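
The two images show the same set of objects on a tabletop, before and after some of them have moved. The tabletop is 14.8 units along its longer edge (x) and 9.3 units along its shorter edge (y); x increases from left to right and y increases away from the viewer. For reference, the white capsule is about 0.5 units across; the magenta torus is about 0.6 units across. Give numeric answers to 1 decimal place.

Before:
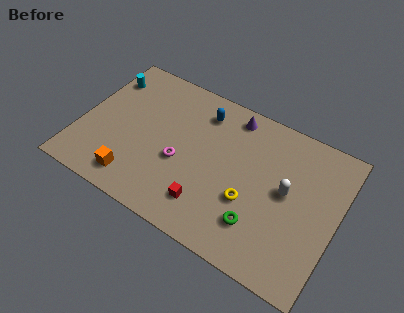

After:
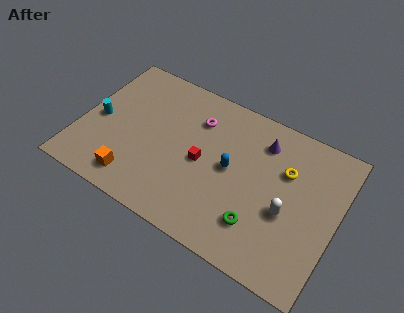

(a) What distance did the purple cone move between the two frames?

2.1

The purple cone was near (8.3, 8.1) before and (10.2, 7.3) after, so it travelled √(1.9² + 0.8²) ≈ 2.1 units.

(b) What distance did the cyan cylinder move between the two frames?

2.9

The cyan cylinder moved from about (0.9, 7.2) to (1.0, 4.3), a distance of √(0.1² + 2.9²) ≈ 2.9.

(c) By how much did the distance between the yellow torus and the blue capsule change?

-2.0

Before: roughly 5.3 units apart; after: 3.3. That's 2.0 units closer together.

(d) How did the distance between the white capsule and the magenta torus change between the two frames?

+0.4

Before: roughly 6.1 units apart; after: 6.5. That's 0.4 units further apart.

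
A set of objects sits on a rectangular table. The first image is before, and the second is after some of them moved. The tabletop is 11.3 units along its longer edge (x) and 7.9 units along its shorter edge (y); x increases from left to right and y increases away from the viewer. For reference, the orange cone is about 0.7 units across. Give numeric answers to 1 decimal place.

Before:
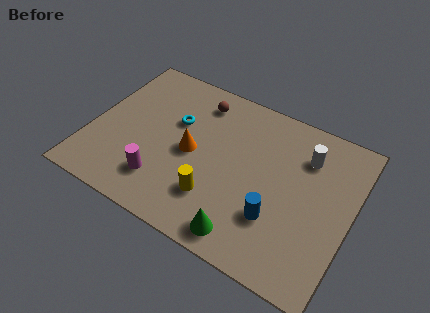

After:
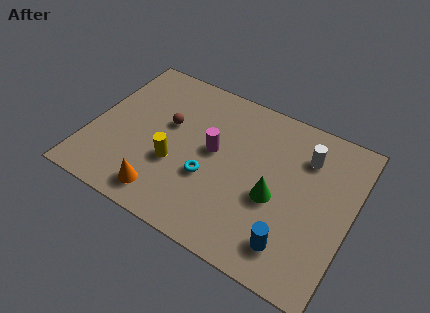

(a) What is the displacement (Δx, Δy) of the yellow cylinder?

(-1.9, 0.8)

The yellow cylinder started near (5.7, 2.1) and ended near (3.8, 2.9).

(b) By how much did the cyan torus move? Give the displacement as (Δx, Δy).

(1.8, -2.1)

The cyan torus started near (3.5, 5.0) and ended near (5.3, 2.9).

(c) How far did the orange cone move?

2.7

From (4.4, 3.8) to (3.6, 1.2), the orange cone covered √(0.8² + 2.6²) ≈ 2.7 units.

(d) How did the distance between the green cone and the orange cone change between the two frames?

+1.0

Before: roughly 4.0 units apart; after: 5.0. That's 1.0 units further apart.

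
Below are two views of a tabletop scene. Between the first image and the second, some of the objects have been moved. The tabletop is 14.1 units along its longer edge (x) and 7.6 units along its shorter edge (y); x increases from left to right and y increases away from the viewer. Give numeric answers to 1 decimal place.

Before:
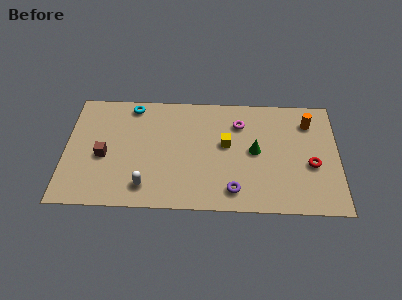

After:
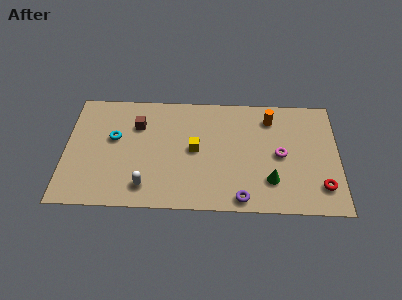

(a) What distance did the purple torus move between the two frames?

0.6

The purple torus was near (8.7, 1.3) before and (9.1, 0.8) after, so it travelled √(0.4² + 0.5²) ≈ 0.6 units.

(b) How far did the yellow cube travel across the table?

1.6

From (8.3, 4.3) to (6.7, 3.9), the yellow cube covered √(1.6² + 0.4²) ≈ 1.6 units.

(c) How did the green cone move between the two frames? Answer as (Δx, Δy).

(0.8, -1.9)

The green cone started near (9.8, 3.9) and ended near (10.6, 2.0).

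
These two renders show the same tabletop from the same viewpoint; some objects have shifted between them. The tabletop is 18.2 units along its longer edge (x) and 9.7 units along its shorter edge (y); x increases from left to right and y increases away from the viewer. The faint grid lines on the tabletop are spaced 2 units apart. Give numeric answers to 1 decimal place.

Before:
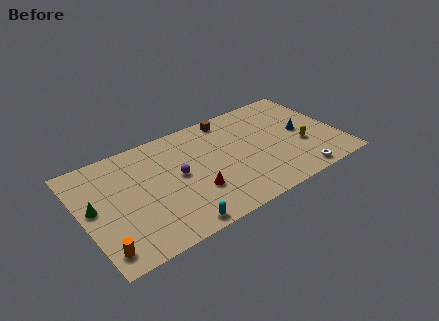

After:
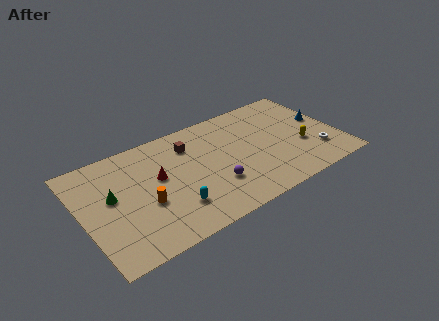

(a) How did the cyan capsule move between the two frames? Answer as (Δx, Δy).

(0.1, 1.6)

From the two frames, the cyan capsule sits at roughly (5.9, 0.9) before and (6.0, 2.5) after.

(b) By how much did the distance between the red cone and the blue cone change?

+3.6

The distance was about 8.3 in the first image and 11.9 in the second, so they moved 3.6 units further apart.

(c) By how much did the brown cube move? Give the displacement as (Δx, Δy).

(-3.1, -1.2)

From the two frames, the brown cube sits at roughly (11.0, 8.6) before and (7.9, 7.4) after.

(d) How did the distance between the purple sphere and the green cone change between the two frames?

+1.4

The distance was about 5.9 in the first image and 7.3 in the second, so they moved 1.4 units further apart.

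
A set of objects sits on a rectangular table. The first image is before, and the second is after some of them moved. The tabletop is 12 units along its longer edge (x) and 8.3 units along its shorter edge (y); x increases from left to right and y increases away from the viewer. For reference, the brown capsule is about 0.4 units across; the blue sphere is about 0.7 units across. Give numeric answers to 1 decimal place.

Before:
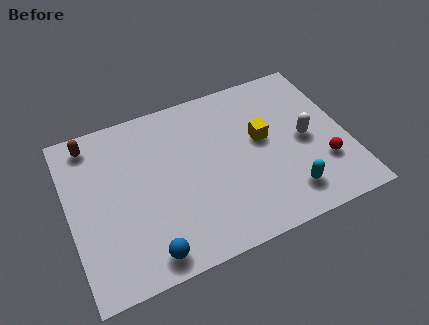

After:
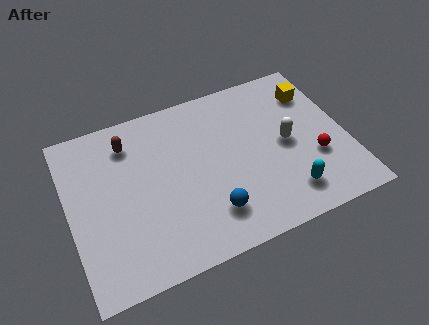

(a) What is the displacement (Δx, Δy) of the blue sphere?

(2.8, 0.9)

The blue sphere was at about (3.0, 1.0) and moved to about (5.8, 1.9).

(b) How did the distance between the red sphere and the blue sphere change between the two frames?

-3.1

The distance was about 7.9 in the first image and 4.8 in the second, so they moved 3.1 units closer together.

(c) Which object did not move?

the cyan capsule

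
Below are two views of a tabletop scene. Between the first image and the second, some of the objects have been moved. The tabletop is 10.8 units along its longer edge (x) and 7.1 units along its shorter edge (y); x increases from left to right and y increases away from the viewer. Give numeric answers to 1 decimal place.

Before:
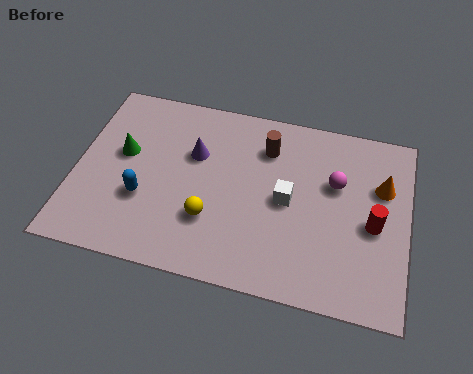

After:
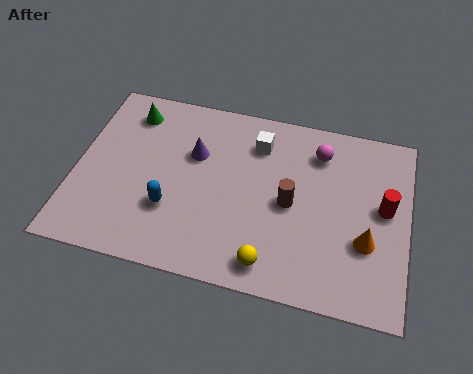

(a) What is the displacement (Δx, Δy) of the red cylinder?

(0.3, 0.7)

The red cylinder was at about (9.7, 3.2) and moved to about (10.0, 3.9).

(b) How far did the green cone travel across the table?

1.7

The green cone moved from about (1.5, 4.1) to (1.6, 5.8), a distance of √(0.1² + 1.7²) ≈ 1.7.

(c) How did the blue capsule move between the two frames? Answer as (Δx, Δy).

(0.9, -0.2)

The blue capsule was at about (2.3, 2.5) and moved to about (3.2, 2.3).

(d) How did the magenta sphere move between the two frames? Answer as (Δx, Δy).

(-0.6, 1.1)

The magenta sphere was at about (8.4, 4.5) and moved to about (7.8, 5.6).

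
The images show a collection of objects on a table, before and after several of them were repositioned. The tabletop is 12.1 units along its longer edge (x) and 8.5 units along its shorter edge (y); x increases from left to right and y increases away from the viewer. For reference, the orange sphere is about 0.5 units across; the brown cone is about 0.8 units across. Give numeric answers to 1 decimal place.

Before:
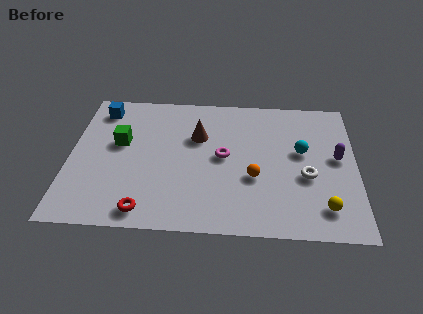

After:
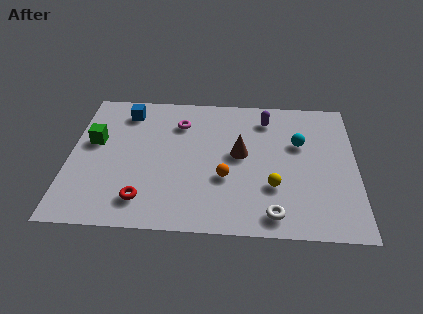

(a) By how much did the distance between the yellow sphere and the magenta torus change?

+0.4

Before: roughly 5.0 units apart; after: 5.4. That's 0.4 units further apart.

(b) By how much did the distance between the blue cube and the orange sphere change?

-1.9

The distance was about 7.7 in the first image and 5.8 in the second, so they moved 1.9 units closer together.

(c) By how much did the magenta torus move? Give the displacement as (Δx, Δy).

(-1.9, 2.0)

The magenta torus was at about (6.5, 4.4) and moved to about (4.6, 6.4).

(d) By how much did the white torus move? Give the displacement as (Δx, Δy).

(-1.4, -2.3)

The white torus started near (10.0, 3.4) and ended near (8.6, 1.1).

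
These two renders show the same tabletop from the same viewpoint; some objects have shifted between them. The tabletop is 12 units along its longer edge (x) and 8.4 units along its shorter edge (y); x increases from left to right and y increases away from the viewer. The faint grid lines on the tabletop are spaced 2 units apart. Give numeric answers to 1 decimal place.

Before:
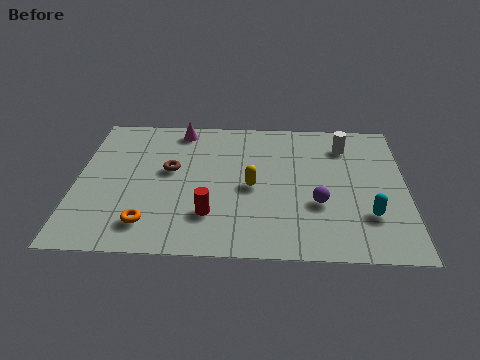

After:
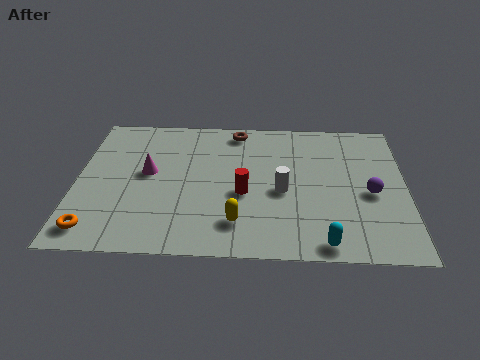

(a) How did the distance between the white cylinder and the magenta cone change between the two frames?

-1.2

Before: roughly 6.2 units apart; after: 5.0. That's 1.2 units closer together.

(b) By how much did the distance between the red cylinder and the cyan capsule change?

-1.7

They were about 5.7 units apart before and 4.0 after — 1.7 units closer together.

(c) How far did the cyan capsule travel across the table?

2.3

From (10.6, 2.4) to (9.0, 0.8), the cyan capsule covered √(1.6² + 1.6²) ≈ 2.3 units.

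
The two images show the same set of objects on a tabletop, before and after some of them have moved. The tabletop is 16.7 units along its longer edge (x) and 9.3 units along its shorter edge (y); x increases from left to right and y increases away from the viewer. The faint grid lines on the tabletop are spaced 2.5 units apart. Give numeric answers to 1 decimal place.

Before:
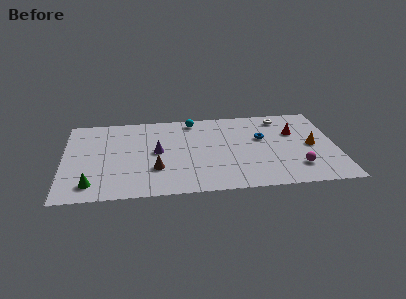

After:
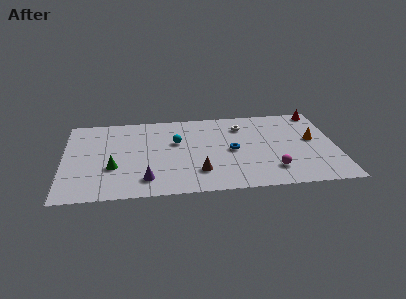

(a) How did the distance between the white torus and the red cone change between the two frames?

+3.0

They were about 1.9 units apart before and 4.9 after — 3.0 units further apart.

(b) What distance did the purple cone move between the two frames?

3.1

The purple cone was near (5.7, 4.8) before and (5.0, 1.8) after, so it travelled √(0.7² + 3.0²) ≈ 3.1 units.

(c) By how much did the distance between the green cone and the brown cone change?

+1.2

The distance was about 4.1 in the first image and 5.3 in the second, so they moved 1.2 units further apart.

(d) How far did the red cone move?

2.8

The red cone moved from about (14.2, 6.1) to (15.8, 8.4), a distance of √(1.6² + 2.3²) ≈ 2.8.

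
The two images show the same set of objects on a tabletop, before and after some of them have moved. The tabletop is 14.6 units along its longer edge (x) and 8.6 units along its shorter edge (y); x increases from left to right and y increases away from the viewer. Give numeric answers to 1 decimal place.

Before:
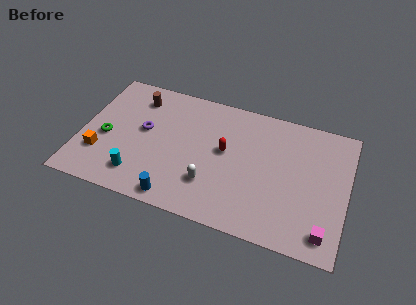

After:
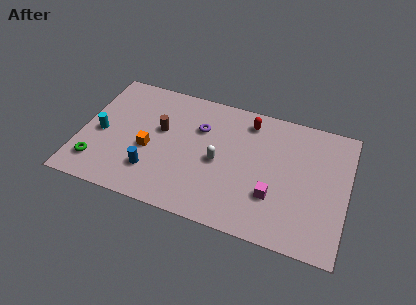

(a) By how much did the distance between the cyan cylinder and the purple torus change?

+2.6

Before: roughly 3.1 units apart; after: 5.7. That's 2.6 units further apart.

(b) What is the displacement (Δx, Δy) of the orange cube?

(2.6, 1.1)

The orange cube started near (1.2, 2.5) and ended near (3.8, 3.6).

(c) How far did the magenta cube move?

3.2

The magenta cube was near (13.6, 1.3) before and (10.7, 2.7) after, so it travelled √(2.9² + 1.4²) ≈ 3.2 units.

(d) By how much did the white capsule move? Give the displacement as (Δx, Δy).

(0.3, 1.6)

From the two frames, the white capsule sits at roughly (7.3, 2.4) before and (7.6, 4.0) after.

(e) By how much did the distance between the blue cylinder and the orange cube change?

-3.3

The distance was about 4.7 in the first image and 1.4 in the second, so they moved 3.3 units closer together.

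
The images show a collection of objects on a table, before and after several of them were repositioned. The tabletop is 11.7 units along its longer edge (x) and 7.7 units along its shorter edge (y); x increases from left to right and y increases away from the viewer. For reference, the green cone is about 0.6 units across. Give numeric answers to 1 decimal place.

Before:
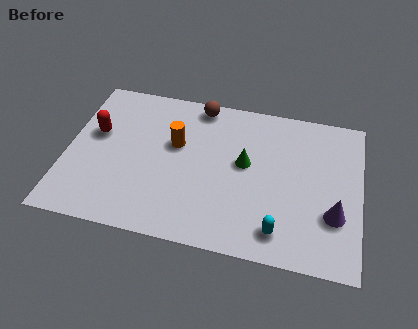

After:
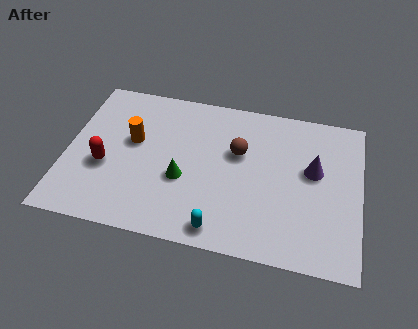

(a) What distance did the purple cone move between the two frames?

2.2

The purple cone moved from about (10.7, 2.5) to (9.8, 4.5), a distance of √(0.9² + 2.0²) ≈ 2.2.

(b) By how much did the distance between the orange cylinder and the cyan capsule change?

-0.3

Before: roughly 5.5 units apart; after: 5.2. That's 0.3 units closer together.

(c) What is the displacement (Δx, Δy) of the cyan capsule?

(-2.3, -0.4)

From the two frames, the cyan capsule sits at roughly (8.6, 1.3) before and (6.3, 0.9) after.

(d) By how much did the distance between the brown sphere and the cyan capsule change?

-2.7

They were about 6.6 units apart before and 3.9 after — 2.7 units closer together.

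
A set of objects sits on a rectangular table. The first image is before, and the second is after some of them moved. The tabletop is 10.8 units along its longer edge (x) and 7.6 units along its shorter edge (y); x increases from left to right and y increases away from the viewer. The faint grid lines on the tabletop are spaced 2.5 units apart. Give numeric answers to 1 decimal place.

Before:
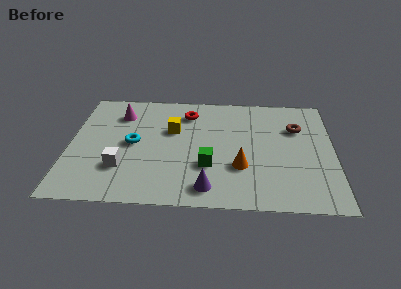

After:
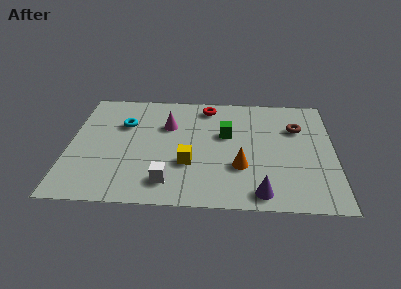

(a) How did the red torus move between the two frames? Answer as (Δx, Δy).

(0.8, 0.5)

The red torus was at about (4.8, 6.0) and moved to about (5.6, 6.5).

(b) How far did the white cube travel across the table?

2.1

The white cube was near (2.2, 2.2) before and (4.1, 1.4) after, so it travelled √(1.9² + 0.8²) ≈ 2.1 units.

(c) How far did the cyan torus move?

1.4

The cyan torus moved from about (2.6, 3.8) to (2.2, 5.1), a distance of √(0.4² + 1.3²) ≈ 1.4.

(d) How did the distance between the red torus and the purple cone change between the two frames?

+1.0

They were about 5.0 units apart before and 6.0 after — 1.0 units further apart.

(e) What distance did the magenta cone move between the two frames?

2.1

From (2.0, 5.8) to (4.0, 5.1), the magenta cone covered √(2.0² + 0.7²) ≈ 2.1 units.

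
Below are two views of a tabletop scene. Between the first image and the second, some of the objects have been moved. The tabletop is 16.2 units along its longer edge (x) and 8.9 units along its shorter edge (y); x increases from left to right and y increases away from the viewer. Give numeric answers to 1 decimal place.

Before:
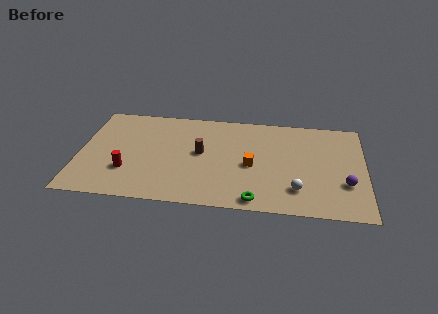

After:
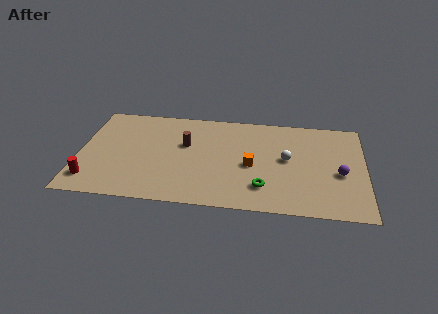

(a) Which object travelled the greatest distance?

the white sphere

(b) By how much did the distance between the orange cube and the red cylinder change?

+2.2

The distance was about 7.1 in the first image and 9.3 in the second, so they moved 2.2 units further apart.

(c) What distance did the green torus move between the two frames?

1.3

From (10.1, 0.9) to (10.5, 2.1), the green torus covered √(0.4² + 1.2²) ≈ 1.3 units.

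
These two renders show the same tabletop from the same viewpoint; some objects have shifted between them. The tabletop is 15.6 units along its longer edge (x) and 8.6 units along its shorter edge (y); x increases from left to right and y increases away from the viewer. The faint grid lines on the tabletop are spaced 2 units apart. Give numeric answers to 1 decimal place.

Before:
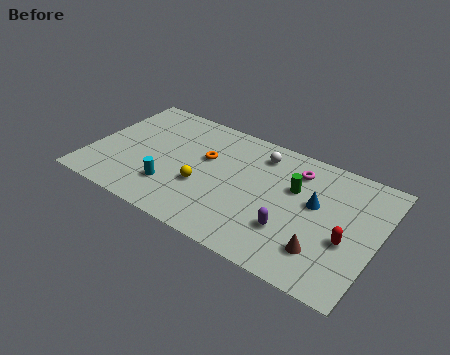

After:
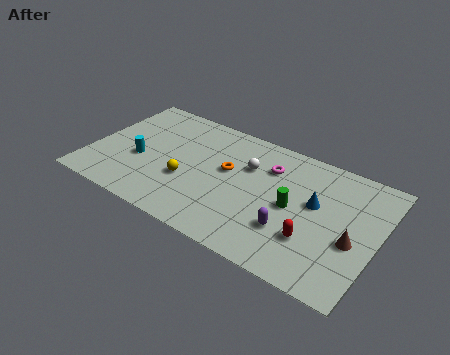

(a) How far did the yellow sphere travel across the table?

0.9

The yellow sphere moved from about (6.3, 3.2) to (5.4, 3.2), a distance of √(0.9² + 0.0²) ≈ 0.9.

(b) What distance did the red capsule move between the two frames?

1.9

The red capsule moved from about (14.1, 3.4) to (12.4, 2.6), a distance of √(1.7² + 0.8²) ≈ 1.9.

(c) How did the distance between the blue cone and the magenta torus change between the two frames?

+0.8

Before: roughly 2.2 units apart; after: 3.0. That's 0.8 units further apart.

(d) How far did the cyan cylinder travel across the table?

2.3

From (4.7, 2.3) to (2.7, 3.5), the cyan cylinder covered √(2.0² + 1.2²) ≈ 2.3 units.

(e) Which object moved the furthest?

the cyan cylinder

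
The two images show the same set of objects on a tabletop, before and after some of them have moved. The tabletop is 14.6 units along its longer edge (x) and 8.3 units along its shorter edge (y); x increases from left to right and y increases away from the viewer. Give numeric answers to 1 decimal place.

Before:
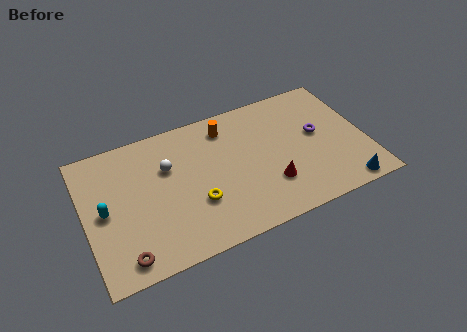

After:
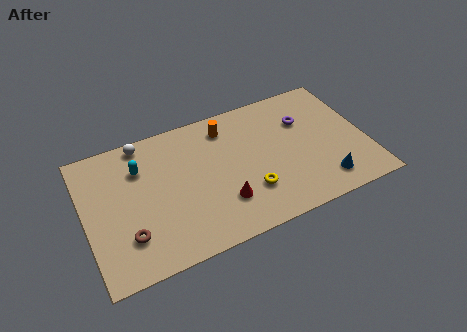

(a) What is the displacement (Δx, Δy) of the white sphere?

(-1.1, 2.0)

The white sphere started near (4.4, 5.5) and ended near (3.3, 7.5).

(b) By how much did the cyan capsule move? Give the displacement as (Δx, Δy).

(2.0, 1.9)

From the two frames, the cyan capsule sits at roughly (1.0, 4.1) before and (3.0, 6.0) after.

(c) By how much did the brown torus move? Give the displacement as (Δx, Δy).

(0.3, 1.1)

The brown torus started near (1.7, 1.1) and ended near (2.0, 2.2).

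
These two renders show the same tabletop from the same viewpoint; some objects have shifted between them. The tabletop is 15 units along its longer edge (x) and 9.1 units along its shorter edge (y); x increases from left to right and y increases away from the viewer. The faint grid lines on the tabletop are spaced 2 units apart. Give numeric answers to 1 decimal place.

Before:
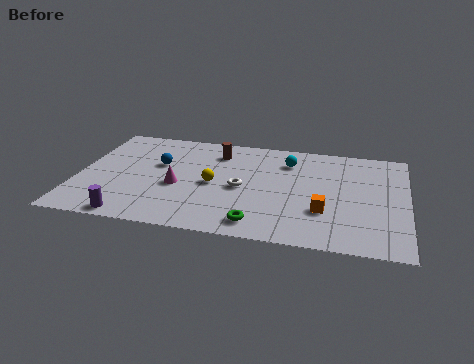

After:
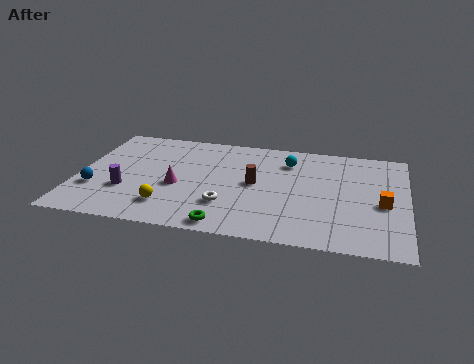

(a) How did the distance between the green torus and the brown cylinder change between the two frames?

-2.3

Before: roughly 6.3 units apart; after: 4.0. That's 2.3 units closer together.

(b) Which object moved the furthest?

the blue sphere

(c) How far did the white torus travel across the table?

1.7

From (7.5, 4.2) to (6.9, 2.6), the white torus covered √(0.6² + 1.6²) ≈ 1.7 units.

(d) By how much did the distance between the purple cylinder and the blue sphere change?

-3.5

Before: roughly 4.9 units apart; after: 1.4. That's 3.5 units closer together.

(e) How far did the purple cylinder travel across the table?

2.2

The purple cylinder moved from about (2.7, 0.8) to (2.3, 3.0), a distance of √(0.4² + 2.2²) ≈ 2.2.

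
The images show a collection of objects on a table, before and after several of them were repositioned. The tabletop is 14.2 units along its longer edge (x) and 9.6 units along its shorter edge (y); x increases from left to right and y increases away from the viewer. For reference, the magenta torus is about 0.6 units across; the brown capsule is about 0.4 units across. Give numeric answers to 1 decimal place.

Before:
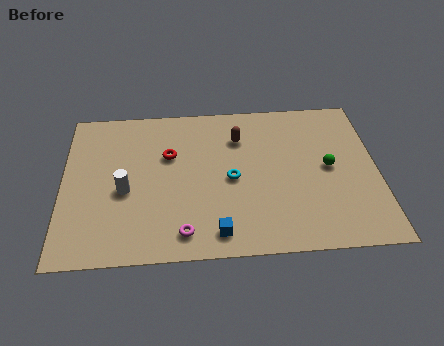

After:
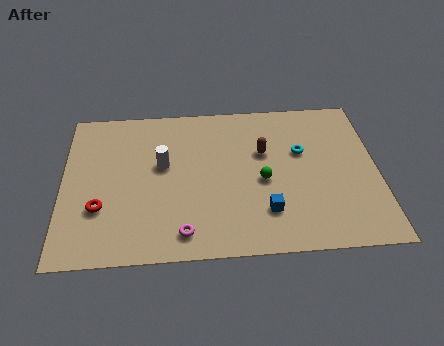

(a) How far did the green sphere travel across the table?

3.1

From (12.0, 4.9) to (9.0, 4.3), the green sphere covered √(3.0² + 0.6²) ≈ 3.1 units.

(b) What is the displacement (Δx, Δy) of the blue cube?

(2.2, 1.1)

The blue cube started near (6.9, 1.3) and ended near (9.1, 2.4).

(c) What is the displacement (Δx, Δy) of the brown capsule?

(1.1, -1.0)

The brown capsule was at about (8.0, 7.1) and moved to about (9.1, 6.1).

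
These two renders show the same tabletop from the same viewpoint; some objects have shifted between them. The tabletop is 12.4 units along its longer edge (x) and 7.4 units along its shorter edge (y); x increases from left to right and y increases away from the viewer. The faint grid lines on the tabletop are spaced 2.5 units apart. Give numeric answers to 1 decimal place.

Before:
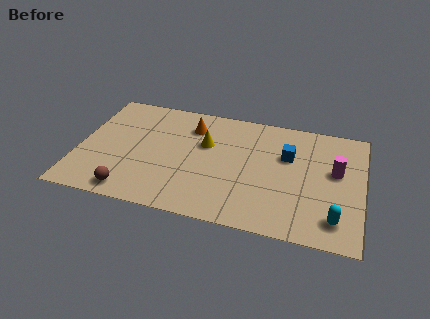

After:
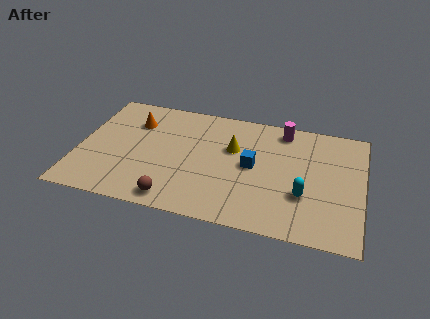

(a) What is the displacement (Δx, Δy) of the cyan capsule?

(-1.4, 1.1)

The cyan capsule was at about (11.3, 1.4) and moved to about (9.9, 2.5).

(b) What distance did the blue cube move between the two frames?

1.8

From (9.1, 4.8) to (7.6, 3.8), the blue cube covered √(1.5² + 1.0²) ≈ 1.8 units.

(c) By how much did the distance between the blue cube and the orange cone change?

+1.1

They were about 4.4 units apart before and 5.5 after — 1.1 units further apart.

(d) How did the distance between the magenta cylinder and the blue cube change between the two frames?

+0.7

They were about 2.2 units apart before and 2.9 after — 0.7 units further apart.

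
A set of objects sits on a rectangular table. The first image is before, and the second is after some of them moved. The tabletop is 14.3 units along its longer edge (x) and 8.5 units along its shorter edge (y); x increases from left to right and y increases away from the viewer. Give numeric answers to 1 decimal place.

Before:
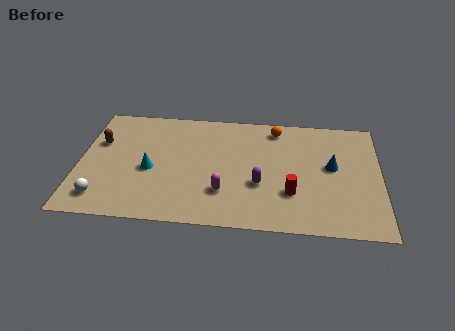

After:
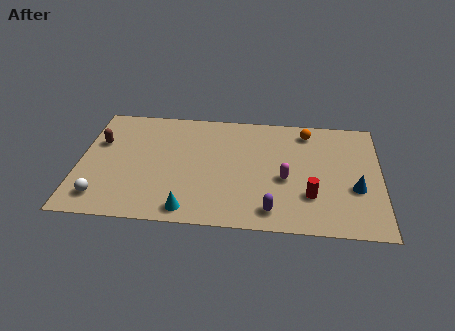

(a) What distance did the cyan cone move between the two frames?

3.3

The cyan cone moved from about (3.4, 3.7) to (5.3, 1.0), a distance of √(1.9² + 2.7²) ≈ 3.3.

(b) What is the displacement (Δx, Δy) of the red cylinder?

(0.9, -0.1)

The red cylinder was at about (10.1, 2.6) and moved to about (11.0, 2.5).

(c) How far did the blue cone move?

1.9

From (12.0, 4.7) to (13.1, 3.2), the blue cone covered √(1.1² + 1.5²) ≈ 1.9 units.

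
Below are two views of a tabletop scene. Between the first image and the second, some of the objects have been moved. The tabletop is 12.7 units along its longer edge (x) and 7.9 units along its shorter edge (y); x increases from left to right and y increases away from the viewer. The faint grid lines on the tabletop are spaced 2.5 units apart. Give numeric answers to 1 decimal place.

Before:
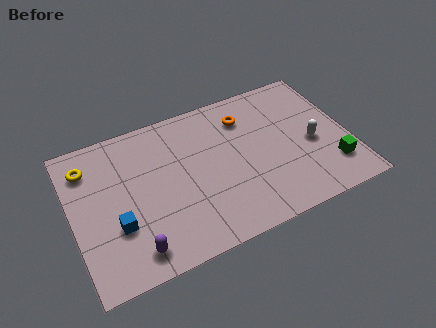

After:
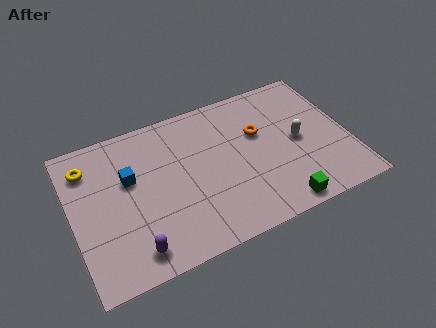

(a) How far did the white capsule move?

0.7

The white capsule was near (11.0, 3.5) before and (10.4, 3.9) after, so it travelled √(0.6² + 0.4²) ≈ 0.7 units.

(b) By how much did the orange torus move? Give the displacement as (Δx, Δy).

(0.5, -1.1)

The orange torus started near (8.2, 6.1) and ended near (8.7, 5.0).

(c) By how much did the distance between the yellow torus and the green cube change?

-1.8

The distance was about 11.6 in the first image and 9.8 in the second, so they moved 1.8 units closer together.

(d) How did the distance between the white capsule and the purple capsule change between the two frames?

-0.5

They were about 8.8 units apart before and 8.3 after — 0.5 units closer together.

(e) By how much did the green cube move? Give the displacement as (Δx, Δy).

(-2.6, -1.1)

From the two frames, the green cube sits at roughly (11.7, 1.9) before and (9.1, 0.8) after.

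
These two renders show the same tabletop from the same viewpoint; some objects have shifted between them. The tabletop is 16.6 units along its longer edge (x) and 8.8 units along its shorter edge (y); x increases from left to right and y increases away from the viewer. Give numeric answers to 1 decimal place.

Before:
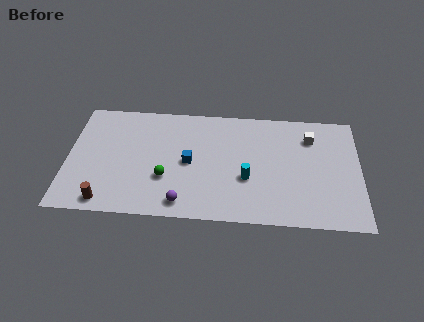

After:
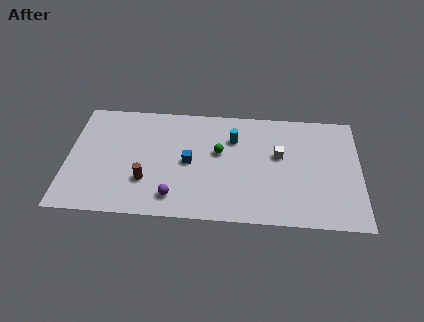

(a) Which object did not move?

the blue cube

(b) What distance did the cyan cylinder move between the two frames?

3.1

The cyan cylinder moved from about (10.2, 3.3) to (9.4, 6.3), a distance of √(0.8² + 3.0²) ≈ 3.1.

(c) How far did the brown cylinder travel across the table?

2.8

From (2.3, 1.0) to (4.5, 2.7), the brown cylinder covered √(2.2² + 1.7²) ≈ 2.8 units.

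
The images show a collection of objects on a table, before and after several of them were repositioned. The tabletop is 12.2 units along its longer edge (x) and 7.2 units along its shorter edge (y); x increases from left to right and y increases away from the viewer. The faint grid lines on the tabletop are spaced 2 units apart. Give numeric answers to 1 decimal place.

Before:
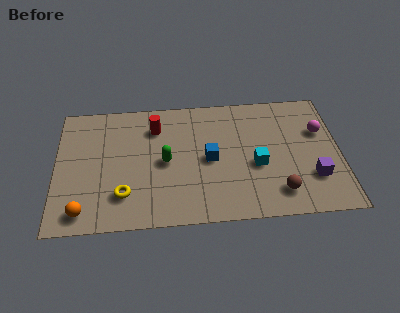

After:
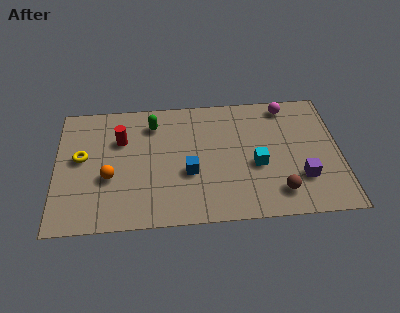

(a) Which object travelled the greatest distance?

the yellow torus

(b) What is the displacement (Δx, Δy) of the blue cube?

(-0.9, -0.7)

The blue cube was at about (6.6, 3.5) and moved to about (5.7, 2.8).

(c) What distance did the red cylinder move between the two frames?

1.6

The red cylinder moved from about (4.3, 5.5) to (2.8, 4.9), a distance of √(1.5² + 0.6²) ≈ 1.6.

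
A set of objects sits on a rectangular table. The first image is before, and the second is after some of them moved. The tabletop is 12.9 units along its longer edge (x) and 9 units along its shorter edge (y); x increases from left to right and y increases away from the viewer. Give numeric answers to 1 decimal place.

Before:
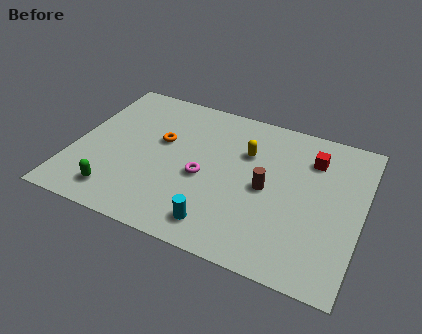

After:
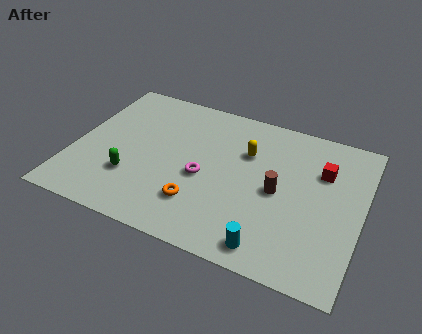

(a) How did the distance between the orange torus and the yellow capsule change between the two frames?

+0.3

They were about 3.9 units apart before and 4.2 after — 0.3 units further apart.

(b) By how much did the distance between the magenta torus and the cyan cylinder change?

+1.6

The distance was about 2.7 in the first image and 4.3 in the second, so they moved 1.6 units further apart.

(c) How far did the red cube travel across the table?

0.8

The red cube was near (10.5, 6.8) before and (11.0, 6.2) after, so it travelled √(0.5² + 0.6²) ≈ 0.8 units.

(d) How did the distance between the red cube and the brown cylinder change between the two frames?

-0.5

Before: roughly 3.1 units apart; after: 2.6. That's 0.5 units closer together.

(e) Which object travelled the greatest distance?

the orange torus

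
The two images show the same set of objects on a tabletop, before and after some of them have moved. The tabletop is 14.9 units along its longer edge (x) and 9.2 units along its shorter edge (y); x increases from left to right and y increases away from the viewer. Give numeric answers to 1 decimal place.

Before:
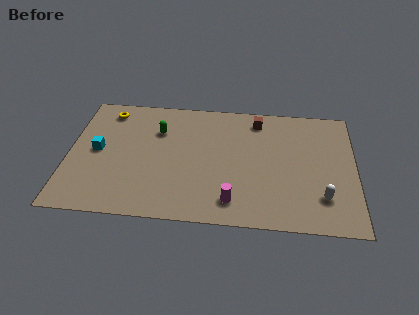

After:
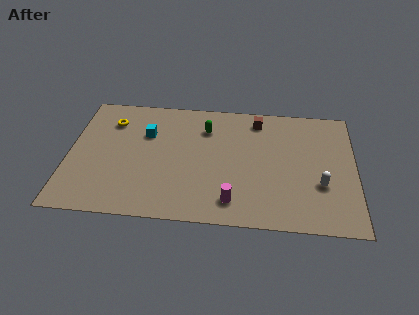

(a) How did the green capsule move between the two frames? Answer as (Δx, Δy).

(2.5, 0.4)

From the two frames, the green capsule sits at roughly (4.6, 6.5) before and (7.1, 6.9) after.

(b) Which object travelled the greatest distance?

the cyan cube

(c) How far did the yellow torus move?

0.8

The yellow torus moved from about (1.9, 7.8) to (2.1, 7.0), a distance of √(0.2² + 0.8²) ≈ 0.8.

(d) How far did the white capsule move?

0.9

The white capsule moved from about (13.2, 2.3) to (13.1, 3.2), a distance of √(0.1² + 0.9²) ≈ 0.9.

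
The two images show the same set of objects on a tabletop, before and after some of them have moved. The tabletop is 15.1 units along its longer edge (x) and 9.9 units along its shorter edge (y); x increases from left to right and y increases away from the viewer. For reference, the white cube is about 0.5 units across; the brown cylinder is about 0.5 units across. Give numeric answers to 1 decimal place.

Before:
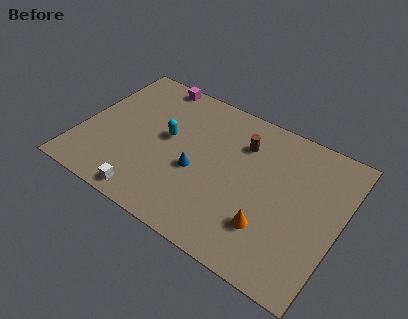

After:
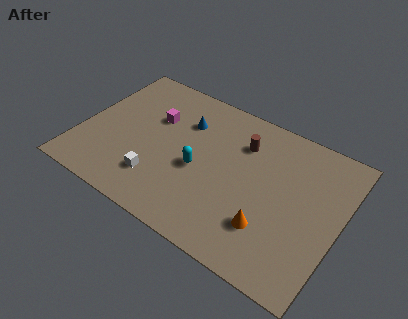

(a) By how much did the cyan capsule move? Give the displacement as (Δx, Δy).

(2.1, -1.2)

From the two frames, the cyan capsule sits at roughly (4.9, 5.5) before and (7.0, 4.3) after.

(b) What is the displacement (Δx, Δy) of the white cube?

(0.3, 1.4)

The white cube was at about (4.6, 1.0) and moved to about (4.9, 2.4).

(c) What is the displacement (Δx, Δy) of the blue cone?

(-1.2, 3.0)

The blue cone was at about (6.9, 4.1) and moved to about (5.7, 7.1).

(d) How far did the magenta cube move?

2.7

The magenta cube was near (3.4, 9.1) before and (4.0, 6.5) after, so it travelled √(0.6² + 2.6²) ≈ 2.7 units.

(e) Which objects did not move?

the orange cone and the brown cylinder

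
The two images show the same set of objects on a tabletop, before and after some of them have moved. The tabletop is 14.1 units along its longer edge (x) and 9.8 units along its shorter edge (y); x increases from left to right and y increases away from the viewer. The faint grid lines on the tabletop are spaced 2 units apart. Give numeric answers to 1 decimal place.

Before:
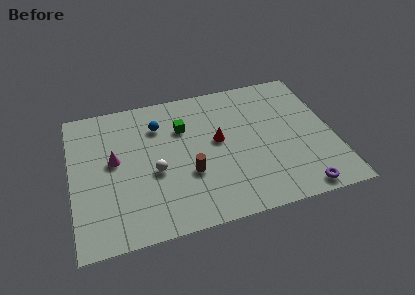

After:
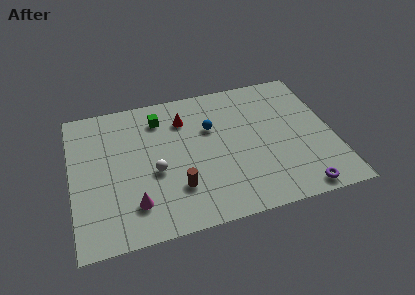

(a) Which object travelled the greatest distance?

the magenta cone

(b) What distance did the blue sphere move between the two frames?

2.9

From (4.8, 7.3) to (7.6, 6.4), the blue sphere covered √(2.8² + 0.9²) ≈ 2.9 units.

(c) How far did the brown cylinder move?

1.1

The brown cylinder was near (6.2, 3.5) before and (5.5, 2.7) after, so it travelled √(0.7² + 0.8²) ≈ 1.1 units.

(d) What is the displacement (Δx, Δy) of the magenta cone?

(0.9, -3.2)

The magenta cone was at about (2.3, 5.4) and moved to about (3.2, 2.2).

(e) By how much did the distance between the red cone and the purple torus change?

+2.6

The distance was about 6.0 in the first image and 8.6 in the second, so they moved 2.6 units further apart.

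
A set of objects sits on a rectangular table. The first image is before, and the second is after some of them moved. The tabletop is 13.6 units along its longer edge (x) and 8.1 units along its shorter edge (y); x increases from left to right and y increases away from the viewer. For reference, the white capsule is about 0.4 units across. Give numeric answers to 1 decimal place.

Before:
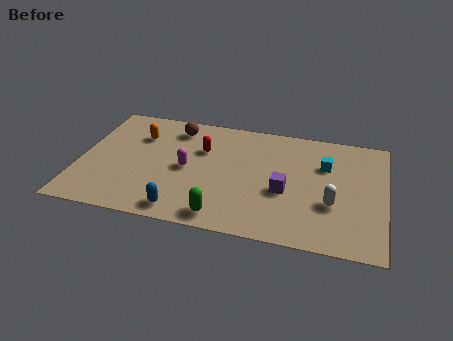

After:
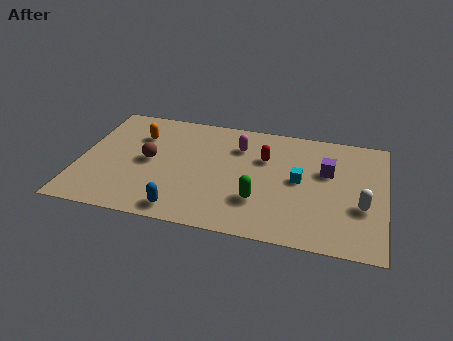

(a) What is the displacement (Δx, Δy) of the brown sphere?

(-1.0, -2.6)

The brown sphere was at about (4.1, 6.7) and moved to about (3.1, 4.1).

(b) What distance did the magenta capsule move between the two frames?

3.0

The magenta capsule was near (4.8, 3.9) before and (7.0, 6.0) after, so it travelled √(2.2² + 2.1²) ≈ 3.0 units.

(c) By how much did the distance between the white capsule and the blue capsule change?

+1.3

Before: roughly 6.8 units apart; after: 8.1. That's 1.3 units further apart.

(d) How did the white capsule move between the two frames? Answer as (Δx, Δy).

(1.3, 0.1)

From the two frames, the white capsule sits at roughly (11.3, 2.9) before and (12.6, 3.0) after.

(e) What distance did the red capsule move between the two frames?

2.8

The red capsule moved from about (5.4, 5.4) to (8.2, 5.4), a distance of √(2.8² + 0.0²) ≈ 2.8.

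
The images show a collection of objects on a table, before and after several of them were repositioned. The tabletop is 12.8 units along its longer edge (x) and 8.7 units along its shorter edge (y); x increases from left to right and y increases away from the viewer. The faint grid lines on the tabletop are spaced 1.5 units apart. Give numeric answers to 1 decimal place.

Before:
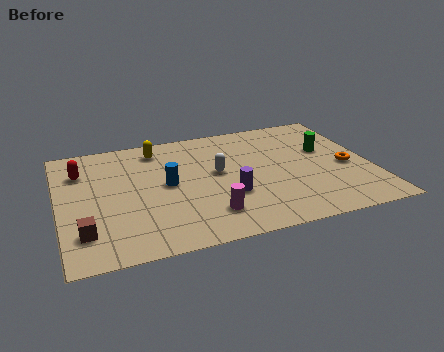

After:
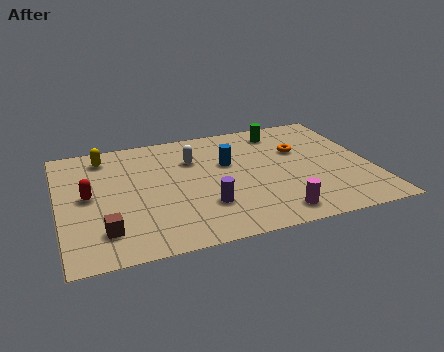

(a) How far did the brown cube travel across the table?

0.8

From (0.9, 2.0) to (1.7, 1.9), the brown cube covered √(0.8² + 0.1²) ≈ 0.8 units.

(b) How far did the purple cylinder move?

1.1

The purple cylinder moved from about (6.8, 3.0) to (5.8, 2.5), a distance of √(1.0² + 0.5²) ≈ 1.1.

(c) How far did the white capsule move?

1.6

The white capsule was near (6.5, 4.8) before and (5.6, 6.1) after, so it travelled √(0.9² + 1.3²) ≈ 1.6 units.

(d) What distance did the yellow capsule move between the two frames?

2.2

The yellow capsule moved from about (4.2, 7.3) to (2.0, 7.3), a distance of √(2.2² + 0.0²) ≈ 2.2.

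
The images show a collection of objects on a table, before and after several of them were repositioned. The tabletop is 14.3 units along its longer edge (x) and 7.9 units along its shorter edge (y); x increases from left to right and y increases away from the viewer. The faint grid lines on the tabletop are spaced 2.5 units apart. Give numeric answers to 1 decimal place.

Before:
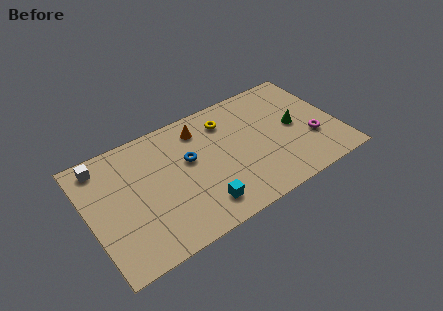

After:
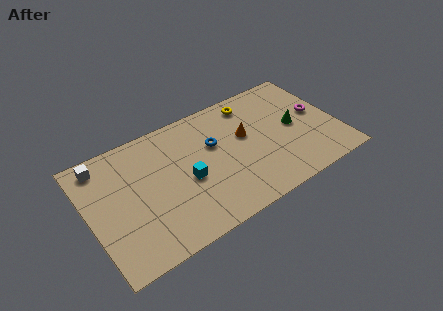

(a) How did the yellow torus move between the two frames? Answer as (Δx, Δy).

(1.6, 0.5)

The yellow torus was at about (8.2, 6.2) and moved to about (9.8, 6.7).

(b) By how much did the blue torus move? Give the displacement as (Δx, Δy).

(1.5, 0.3)

From the two frames, the blue torus sits at roughly (5.8, 4.7) before and (7.3, 5.0) after.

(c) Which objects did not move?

the green cone and the white cube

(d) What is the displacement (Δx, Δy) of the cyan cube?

(-0.5, 2.0)

The cyan cube started near (6.0, 1.5) and ended near (5.5, 3.5).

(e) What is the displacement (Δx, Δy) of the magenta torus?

(0.6, 1.6)

From the two frames, the magenta torus sits at roughly (12.7, 2.7) before and (13.3, 4.3) after.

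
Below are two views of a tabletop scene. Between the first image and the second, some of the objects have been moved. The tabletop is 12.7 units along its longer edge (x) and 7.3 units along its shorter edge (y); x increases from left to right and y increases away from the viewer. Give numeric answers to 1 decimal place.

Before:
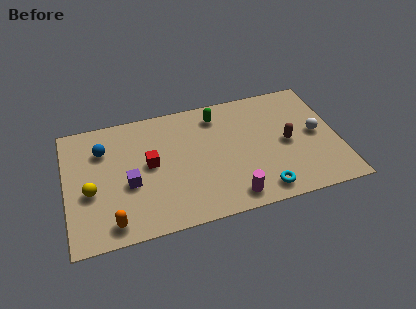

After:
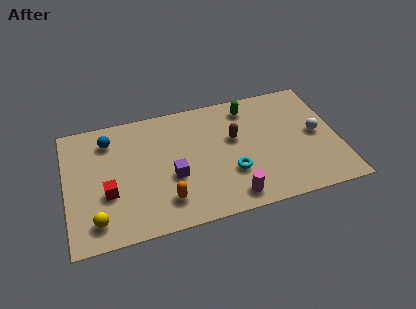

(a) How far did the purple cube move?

2.0

The purple cube was near (2.9, 3.0) before and (4.9, 2.9) after, so it travelled √(2.0² + 0.1²) ≈ 2.0 units.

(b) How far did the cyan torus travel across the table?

1.9

From (8.9, 1.0) to (7.6, 2.4), the cyan torus covered √(1.3² + 1.4²) ≈ 1.9 units.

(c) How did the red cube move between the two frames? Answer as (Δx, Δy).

(-2.0, -1.2)

The red cube started near (3.9, 3.9) and ended near (1.9, 2.7).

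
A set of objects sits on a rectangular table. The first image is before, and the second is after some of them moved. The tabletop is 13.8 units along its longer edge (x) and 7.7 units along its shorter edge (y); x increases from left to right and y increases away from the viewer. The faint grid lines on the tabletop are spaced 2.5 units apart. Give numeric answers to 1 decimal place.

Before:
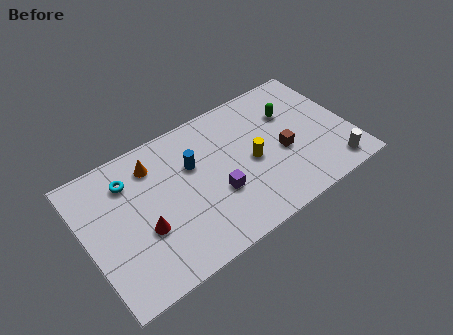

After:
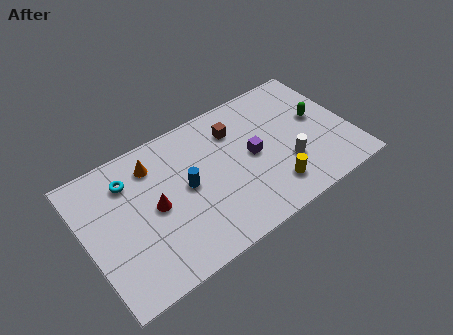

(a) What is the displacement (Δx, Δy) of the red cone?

(0.7, 0.9)

From the two frames, the red cone sits at roughly (2.8, 2.9) before and (3.5, 3.8) after.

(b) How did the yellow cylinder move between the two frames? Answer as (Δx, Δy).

(0.7, -2.0)

The yellow cylinder was at about (8.6, 3.6) and moved to about (9.3, 1.6).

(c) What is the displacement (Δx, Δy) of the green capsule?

(1.3, -1.0)

The green capsule was at about (11.0, 5.3) and moved to about (12.3, 4.3).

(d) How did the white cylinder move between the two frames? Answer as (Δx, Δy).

(-2.2, 1.4)

The white cylinder was at about (12.5, 1.1) and moved to about (10.3, 2.5).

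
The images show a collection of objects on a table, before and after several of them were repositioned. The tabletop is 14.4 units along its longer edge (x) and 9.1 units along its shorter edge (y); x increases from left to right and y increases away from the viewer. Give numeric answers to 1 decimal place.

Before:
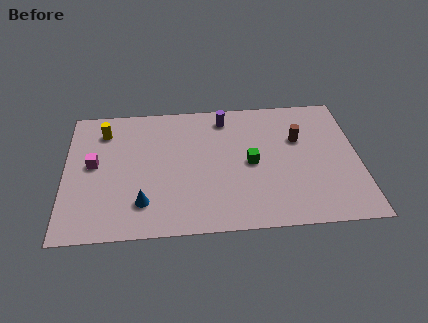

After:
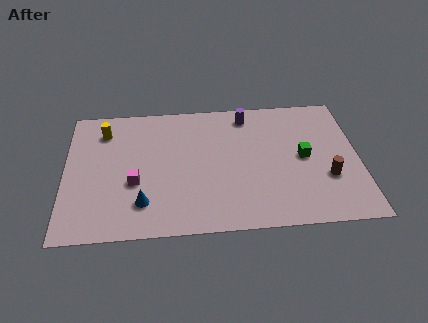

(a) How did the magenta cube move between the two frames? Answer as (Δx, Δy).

(2.0, -1.4)

The magenta cube started near (1.4, 4.9) and ended near (3.4, 3.5).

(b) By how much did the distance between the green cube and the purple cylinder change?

+0.7

The distance was about 3.5 in the first image and 4.2 in the second, so they moved 0.7 units further apart.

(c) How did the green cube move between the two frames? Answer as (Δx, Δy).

(2.6, 0.2)

The green cube was at about (9.1, 4.4) and moved to about (11.7, 4.6).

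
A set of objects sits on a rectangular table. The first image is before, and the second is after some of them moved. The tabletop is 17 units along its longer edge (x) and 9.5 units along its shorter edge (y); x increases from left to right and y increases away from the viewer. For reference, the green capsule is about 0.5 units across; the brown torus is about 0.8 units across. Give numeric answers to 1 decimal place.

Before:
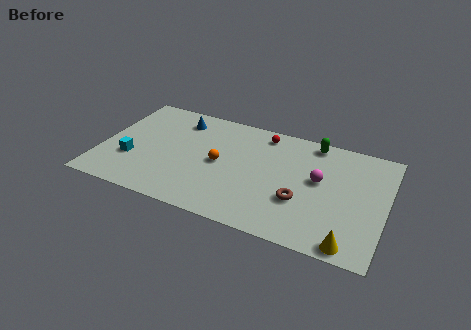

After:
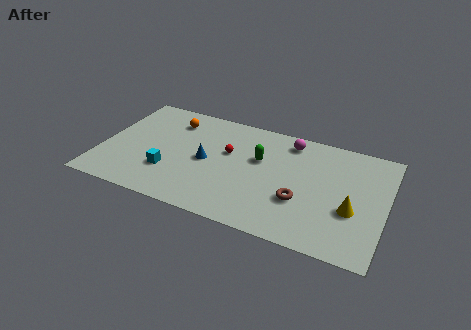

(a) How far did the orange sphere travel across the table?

4.3

The orange sphere was near (7.1, 4.7) before and (3.9, 7.5) after, so it travelled √(3.2² + 2.8²) ≈ 4.3 units.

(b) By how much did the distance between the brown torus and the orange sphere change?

+4.0

They were about 5.2 units apart before and 9.2 after — 4.0 units further apart.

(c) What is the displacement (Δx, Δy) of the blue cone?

(2.0, -3.1)

The blue cone was at about (4.3, 7.7) and moved to about (6.3, 4.6).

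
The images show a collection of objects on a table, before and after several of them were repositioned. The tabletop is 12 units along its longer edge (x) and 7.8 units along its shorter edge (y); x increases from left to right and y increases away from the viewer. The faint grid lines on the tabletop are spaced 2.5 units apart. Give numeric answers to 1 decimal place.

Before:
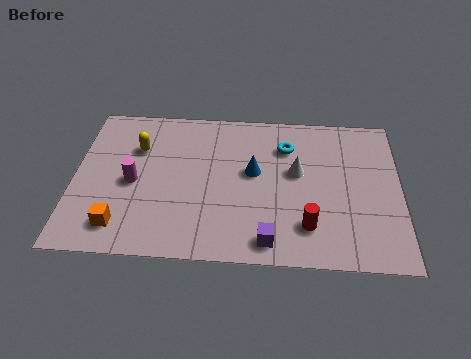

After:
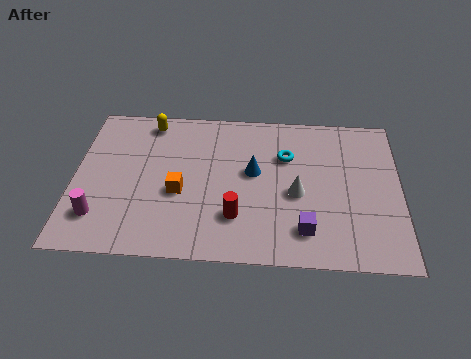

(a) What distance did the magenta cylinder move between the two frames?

2.2

From (2.2, 3.6) to (1.0, 1.8), the magenta cylinder covered √(1.2² + 1.8²) ≈ 2.2 units.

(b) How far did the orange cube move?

2.8

The orange cube moved from about (1.8, 1.4) to (3.9, 3.2), a distance of √(2.1² + 1.8²) ≈ 2.8.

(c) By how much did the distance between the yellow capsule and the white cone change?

+0.5

Before: roughly 6.0 units apart; after: 6.5. That's 0.5 units further apart.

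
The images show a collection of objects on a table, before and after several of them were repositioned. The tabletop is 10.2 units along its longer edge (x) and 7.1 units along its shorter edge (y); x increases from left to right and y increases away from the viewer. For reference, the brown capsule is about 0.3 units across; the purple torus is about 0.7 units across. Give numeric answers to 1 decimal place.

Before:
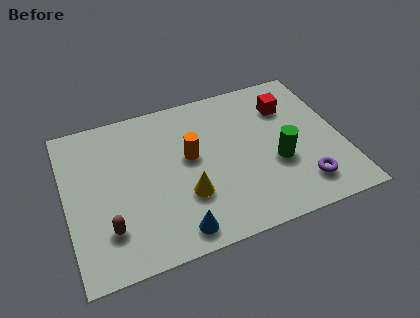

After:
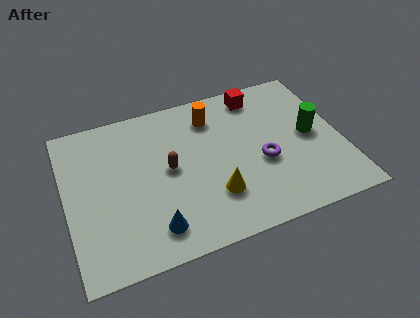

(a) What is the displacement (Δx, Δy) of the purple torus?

(-1.3, 1.5)

The purple torus was at about (8.5, 1.4) and moved to about (7.2, 2.9).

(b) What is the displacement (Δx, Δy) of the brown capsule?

(2.4, 1.9)

The brown capsule was at about (1.4, 1.8) and moved to about (3.8, 3.7).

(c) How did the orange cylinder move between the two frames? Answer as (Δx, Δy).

(1.0, 1.6)

The orange cylinder was at about (4.6, 4.0) and moved to about (5.6, 5.6).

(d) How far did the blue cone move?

0.9

The blue cone moved from about (3.8, 0.9) to (3.0, 1.3), a distance of √(0.8² + 0.4²) ≈ 0.9.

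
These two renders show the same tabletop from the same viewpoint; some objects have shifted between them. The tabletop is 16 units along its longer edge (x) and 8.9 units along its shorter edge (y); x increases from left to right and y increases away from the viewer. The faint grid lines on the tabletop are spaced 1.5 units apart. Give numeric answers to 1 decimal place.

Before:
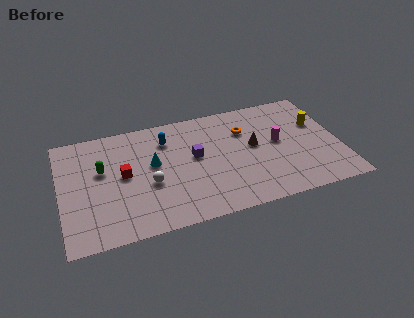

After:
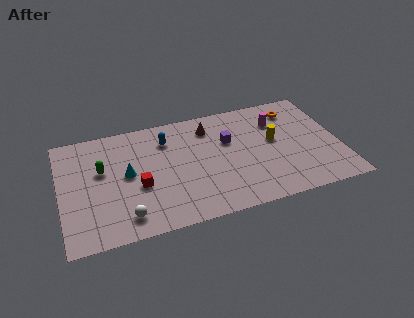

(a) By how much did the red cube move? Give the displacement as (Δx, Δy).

(0.8, -1.1)

From the two frames, the red cube sits at roughly (3.6, 4.7) before and (4.4, 3.6) after.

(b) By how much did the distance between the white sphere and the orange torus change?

+5.4

The distance was about 6.3 in the first image and 11.7 in the second, so they moved 5.4 units further apart.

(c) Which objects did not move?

the blue capsule and the green capsule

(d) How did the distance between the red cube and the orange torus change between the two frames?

+2.7

Before: roughly 7.3 units apart; after: 10.0. That's 2.7 units further apart.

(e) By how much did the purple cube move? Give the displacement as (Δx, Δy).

(2.0, 0.7)

From the two frames, the purple cube sits at roughly (7.7, 5.0) before and (9.7, 5.7) after.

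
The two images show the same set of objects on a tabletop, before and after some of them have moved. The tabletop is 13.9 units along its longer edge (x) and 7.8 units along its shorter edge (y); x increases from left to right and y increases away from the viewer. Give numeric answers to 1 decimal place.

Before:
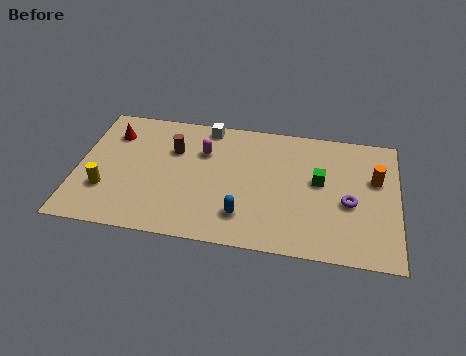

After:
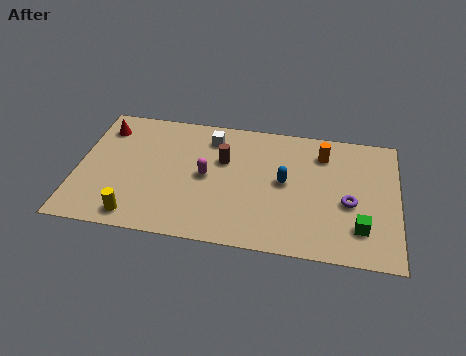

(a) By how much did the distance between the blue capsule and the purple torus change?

-1.8

Before: roughly 4.7 units apart; after: 2.9. That's 1.8 units closer together.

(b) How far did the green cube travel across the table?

3.1

The green cube was near (10.5, 4.4) before and (12.3, 1.9) after, so it travelled √(1.8² + 2.5²) ≈ 3.1 units.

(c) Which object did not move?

the purple torus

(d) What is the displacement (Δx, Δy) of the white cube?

(0.2, -0.7)

The white cube started near (5.5, 7.0) and ended near (5.7, 6.3).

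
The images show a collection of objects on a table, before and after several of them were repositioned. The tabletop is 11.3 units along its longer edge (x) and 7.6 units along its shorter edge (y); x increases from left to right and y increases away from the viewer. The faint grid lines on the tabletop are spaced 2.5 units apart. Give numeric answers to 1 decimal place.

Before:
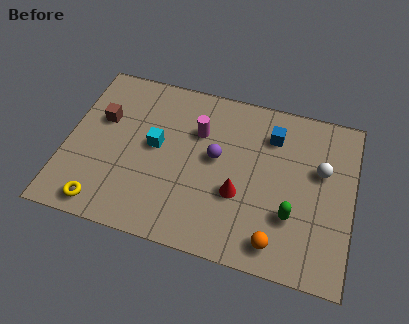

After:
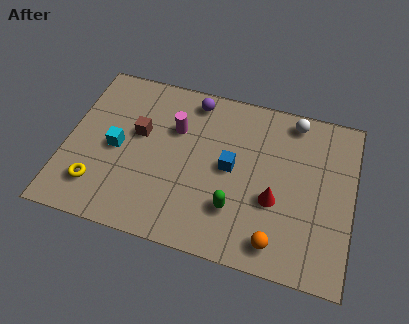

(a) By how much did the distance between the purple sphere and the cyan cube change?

+1.7

Before: roughly 2.4 units apart; after: 4.1. That's 1.7 units further apart.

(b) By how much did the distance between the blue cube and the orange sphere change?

-1.3

The distance was about 4.7 in the first image and 3.4 in the second, so they moved 1.3 units closer together.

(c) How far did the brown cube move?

1.5

The brown cube was near (1.3, 4.8) before and (2.8, 4.5) after, so it travelled √(1.5² + 0.3²) ≈ 1.5 units.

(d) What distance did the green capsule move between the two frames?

2.2

From (9.0, 2.4) to (6.8, 2.1), the green capsule covered √(2.2² + 0.3²) ≈ 2.2 units.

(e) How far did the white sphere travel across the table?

2.3

From (10.0, 4.7) to (8.8, 6.7), the white sphere covered √(1.2² + 2.0²) ≈ 2.3 units.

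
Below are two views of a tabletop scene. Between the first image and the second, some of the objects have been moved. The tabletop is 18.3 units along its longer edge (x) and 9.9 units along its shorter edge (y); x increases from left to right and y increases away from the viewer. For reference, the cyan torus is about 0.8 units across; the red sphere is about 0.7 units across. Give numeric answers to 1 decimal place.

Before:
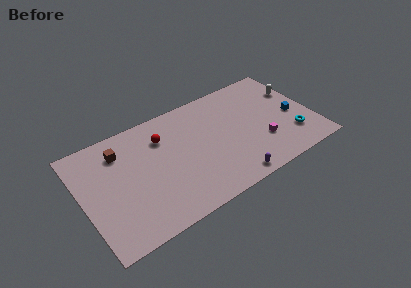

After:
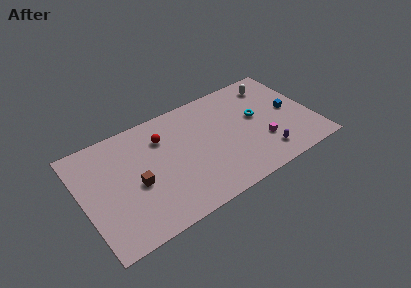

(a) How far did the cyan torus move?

3.8

The cyan torus was near (16.4, 2.6) before and (14.0, 5.6) after, so it travelled √(2.4² + 3.0²) ≈ 3.8 units.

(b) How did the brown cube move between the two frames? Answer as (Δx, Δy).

(0.8, -3.4)

From the two frames, the brown cube sits at roughly (3.3, 7.7) before and (4.1, 4.3) after.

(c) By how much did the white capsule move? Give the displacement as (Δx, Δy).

(-1.7, 1.4)

The white capsule was at about (17.4, 6.7) and moved to about (15.7, 8.1).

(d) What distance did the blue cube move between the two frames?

0.6

From (16.8, 4.4) to (16.6, 5.0), the blue cube covered √(0.2² + 0.6²) ≈ 0.6 units.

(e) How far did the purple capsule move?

3.0

The purple capsule moved from about (11.1, 1.0) to (14.0, 1.9), a distance of √(2.9² + 0.9²) ≈ 3.0.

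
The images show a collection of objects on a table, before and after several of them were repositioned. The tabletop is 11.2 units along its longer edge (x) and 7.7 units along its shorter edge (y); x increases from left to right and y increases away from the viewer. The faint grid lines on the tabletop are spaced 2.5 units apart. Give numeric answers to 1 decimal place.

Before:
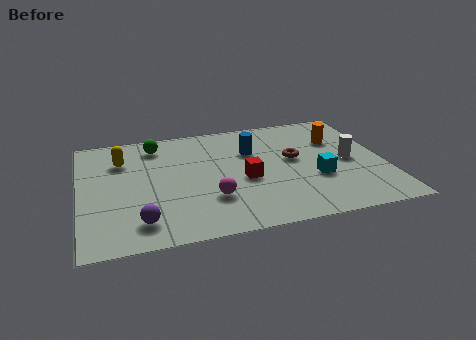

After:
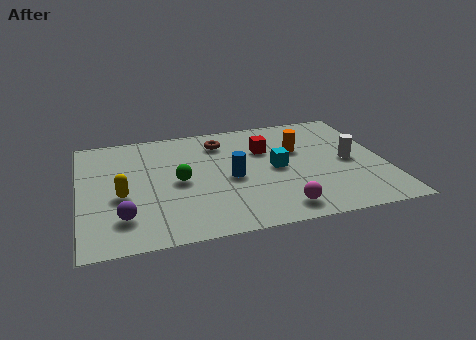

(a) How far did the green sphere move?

2.8

From (2.9, 6.4) to (3.6, 3.7), the green sphere covered √(0.7² + 2.7²) ≈ 2.8 units.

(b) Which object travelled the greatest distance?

the brown torus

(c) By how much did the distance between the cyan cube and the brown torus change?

+1.3

The distance was about 1.7 in the first image and 3.0 in the second, so they moved 1.3 units further apart.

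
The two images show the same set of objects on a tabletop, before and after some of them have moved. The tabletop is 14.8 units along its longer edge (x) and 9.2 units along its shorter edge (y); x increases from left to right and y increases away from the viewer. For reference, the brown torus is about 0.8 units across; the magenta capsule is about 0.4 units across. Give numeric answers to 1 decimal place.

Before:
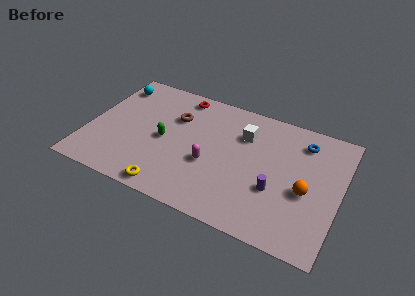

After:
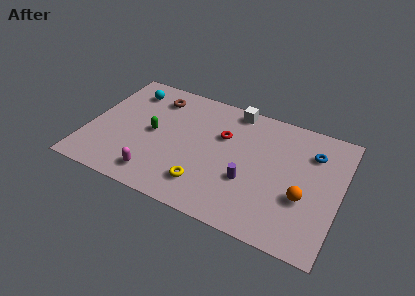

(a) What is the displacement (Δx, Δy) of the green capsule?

(-0.7, 0.3)

The green capsule started near (4.5, 4.3) and ended near (3.8, 4.6).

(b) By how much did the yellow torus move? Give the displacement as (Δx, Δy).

(1.9, 1.1)

The yellow torus was at about (5.3, 0.9) and moved to about (7.2, 2.0).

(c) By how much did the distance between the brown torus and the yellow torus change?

+1.1

Before: roughly 5.4 units apart; after: 6.5. That's 1.1 units further apart.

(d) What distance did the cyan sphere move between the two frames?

1.0

The cyan sphere was near (1.0, 7.5) before and (2.0, 7.4) after, so it travelled √(1.0² + 0.1²) ≈ 1.0 units.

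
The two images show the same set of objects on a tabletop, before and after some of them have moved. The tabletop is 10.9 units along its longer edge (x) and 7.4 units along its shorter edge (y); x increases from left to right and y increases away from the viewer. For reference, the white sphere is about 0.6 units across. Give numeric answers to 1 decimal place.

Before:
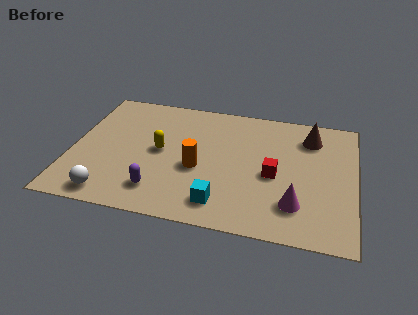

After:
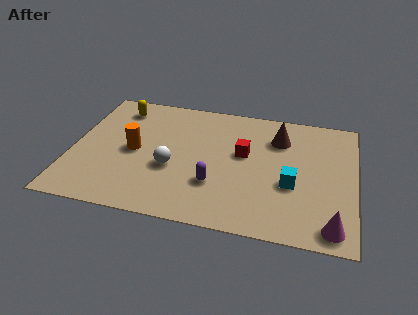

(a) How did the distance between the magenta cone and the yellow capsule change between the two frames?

+4.3

The distance was about 5.7 in the first image and 10.0 in the second, so they moved 4.3 units further apart.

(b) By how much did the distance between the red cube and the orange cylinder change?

+1.4

Before: roughly 2.9 units apart; after: 4.3. That's 1.4 units further apart.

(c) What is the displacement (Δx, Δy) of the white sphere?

(2.2, 2.0)

The white sphere started near (1.7, 0.9) and ended near (3.9, 2.9).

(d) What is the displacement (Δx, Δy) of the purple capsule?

(2.1, 0.8)

The purple capsule was at about (3.5, 1.5) and moved to about (5.6, 2.3).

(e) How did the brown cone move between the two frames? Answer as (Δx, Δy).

(-1.2, -0.3)

From the two frames, the brown cone sits at roughly (9.1, 5.8) before and (7.9, 5.5) after.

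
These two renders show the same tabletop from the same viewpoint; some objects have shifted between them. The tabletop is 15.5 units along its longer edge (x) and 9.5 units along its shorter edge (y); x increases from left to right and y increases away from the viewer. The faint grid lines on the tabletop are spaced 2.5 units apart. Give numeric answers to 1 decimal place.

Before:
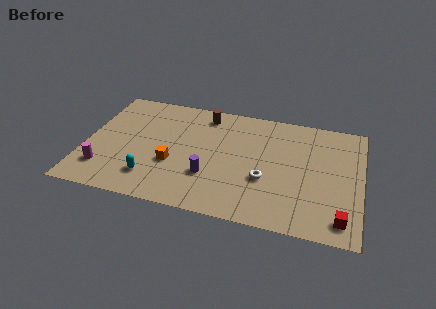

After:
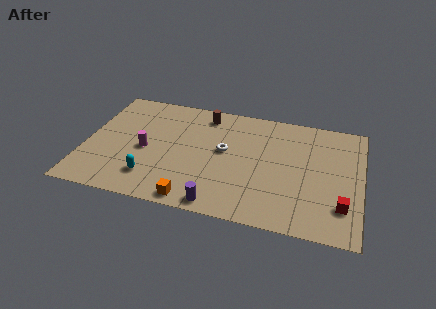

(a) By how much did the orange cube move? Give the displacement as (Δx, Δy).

(1.4, -2.6)

From the two frames, the orange cube sits at roughly (5.0, 3.5) before and (6.4, 0.9) after.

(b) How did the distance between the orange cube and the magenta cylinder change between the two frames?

+0.5

Before: roughly 4.0 units apart; after: 4.5. That's 0.5 units further apart.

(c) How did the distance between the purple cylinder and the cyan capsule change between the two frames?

+0.8

They were about 3.3 units apart before and 4.1 after — 0.8 units further apart.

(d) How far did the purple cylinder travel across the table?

2.2

The purple cylinder moved from about (7.1, 3.0) to (7.8, 0.9), a distance of √(0.7² + 2.1²) ≈ 2.2.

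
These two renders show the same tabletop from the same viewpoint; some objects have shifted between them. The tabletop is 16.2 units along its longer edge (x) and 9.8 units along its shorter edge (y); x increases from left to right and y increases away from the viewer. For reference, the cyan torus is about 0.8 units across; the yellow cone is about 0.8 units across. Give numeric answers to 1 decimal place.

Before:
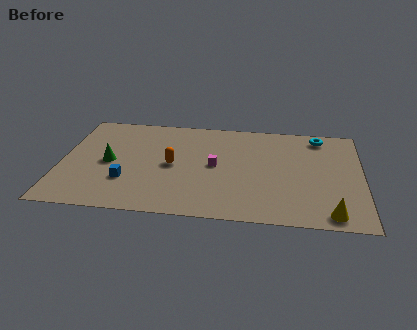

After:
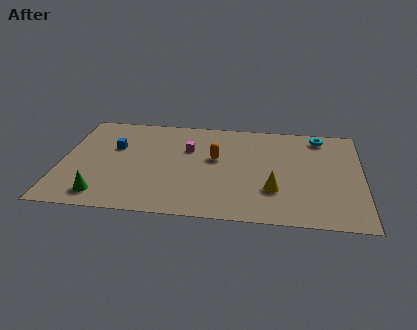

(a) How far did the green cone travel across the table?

3.2

The green cone was near (2.6, 4.7) before and (2.4, 1.5) after, so it travelled √(0.2² + 3.2²) ≈ 3.2 units.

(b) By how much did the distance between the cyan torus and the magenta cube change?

+0.8

The distance was about 6.6 in the first image and 7.4 in the second, so they moved 0.8 units further apart.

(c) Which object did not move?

the cyan torus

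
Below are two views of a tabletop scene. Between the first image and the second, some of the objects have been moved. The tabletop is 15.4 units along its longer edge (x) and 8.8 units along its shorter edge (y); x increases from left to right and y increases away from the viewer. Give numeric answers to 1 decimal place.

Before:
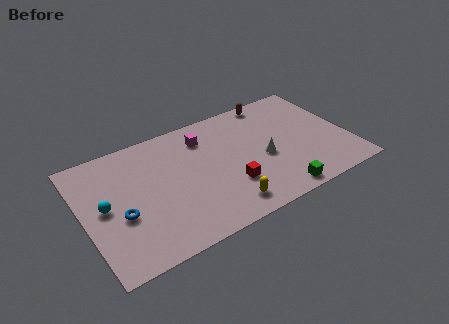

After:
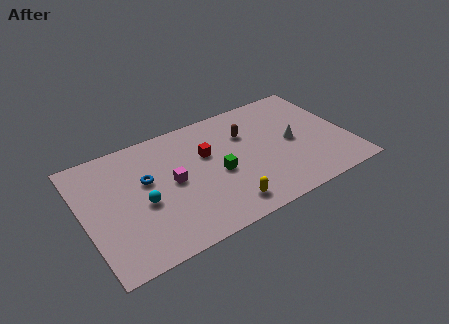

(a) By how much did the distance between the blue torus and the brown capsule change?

-4.5

Before: roughly 10.6 units apart; after: 6.1. That's 4.5 units closer together.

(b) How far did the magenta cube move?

3.3

From (7.3, 6.9) to (5.1, 4.5), the magenta cube covered √(2.2² + 2.4²) ≈ 3.3 units.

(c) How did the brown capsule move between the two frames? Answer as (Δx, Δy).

(-1.9, -1.9)

The brown capsule was at about (11.6, 8.0) and moved to about (9.7, 6.1).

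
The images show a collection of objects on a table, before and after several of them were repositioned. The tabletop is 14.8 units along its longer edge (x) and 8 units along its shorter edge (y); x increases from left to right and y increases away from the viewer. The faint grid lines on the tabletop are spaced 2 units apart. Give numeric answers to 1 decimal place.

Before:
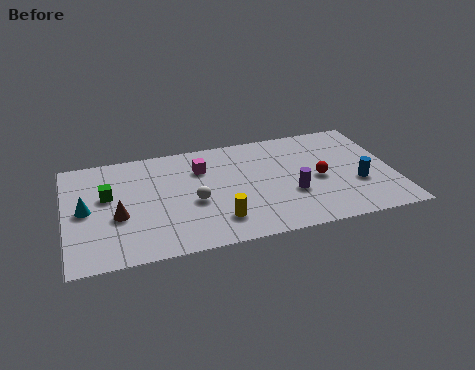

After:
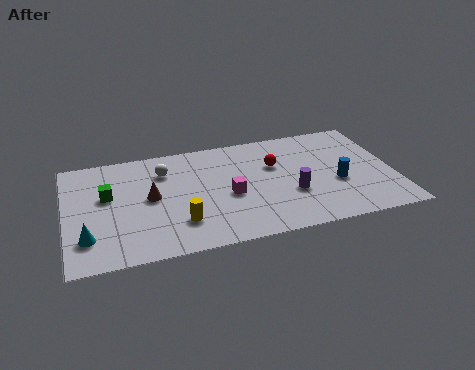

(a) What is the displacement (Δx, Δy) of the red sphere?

(-1.9, 1.5)

The red sphere started near (11.4, 3.7) and ended near (9.5, 5.2).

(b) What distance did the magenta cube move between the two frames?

2.5

The magenta cube moved from about (6.2, 5.8) to (7.3, 3.5), a distance of √(1.1² + 2.3²) ≈ 2.5.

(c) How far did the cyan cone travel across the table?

2.0

The cyan cone moved from about (0.9, 4.0) to (0.9, 2.0), a distance of √(0.0² + 2.0²) ≈ 2.0.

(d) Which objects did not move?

the green cube and the purple cylinder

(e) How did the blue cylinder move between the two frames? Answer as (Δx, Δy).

(-0.9, 0.3)

The blue cylinder started near (13.1, 2.9) and ended near (12.2, 3.2).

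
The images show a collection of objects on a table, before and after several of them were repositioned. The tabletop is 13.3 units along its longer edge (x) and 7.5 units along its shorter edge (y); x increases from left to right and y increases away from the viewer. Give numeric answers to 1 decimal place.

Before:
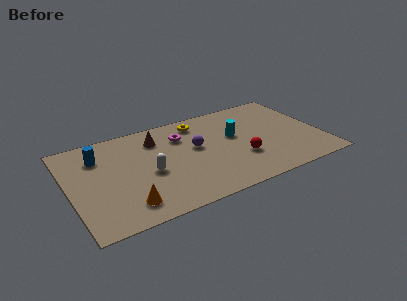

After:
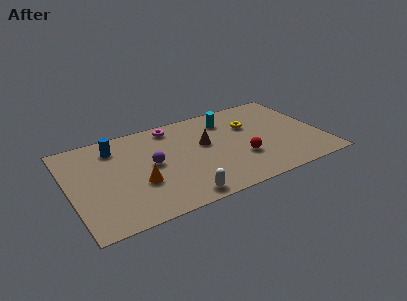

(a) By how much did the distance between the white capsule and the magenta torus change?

+2.7

The distance was about 3.0 in the first image and 5.7 in the second, so they moved 2.7 units further apart.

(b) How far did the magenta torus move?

1.1

The magenta torus moved from about (6.1, 5.5) to (5.7, 6.5), a distance of √(0.4² + 1.0²) ≈ 1.1.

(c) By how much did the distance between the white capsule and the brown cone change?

+1.4

The distance was about 2.6 in the first image and 4.0 in the second, so they moved 1.4 units further apart.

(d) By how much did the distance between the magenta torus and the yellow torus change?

+3.0

The distance was about 1.3 in the first image and 4.3 in the second, so they moved 3.0 units further apart.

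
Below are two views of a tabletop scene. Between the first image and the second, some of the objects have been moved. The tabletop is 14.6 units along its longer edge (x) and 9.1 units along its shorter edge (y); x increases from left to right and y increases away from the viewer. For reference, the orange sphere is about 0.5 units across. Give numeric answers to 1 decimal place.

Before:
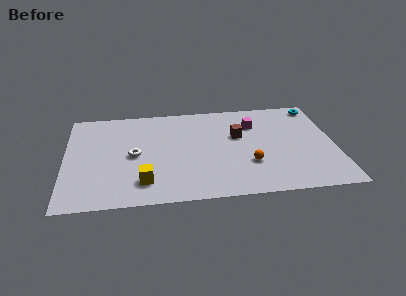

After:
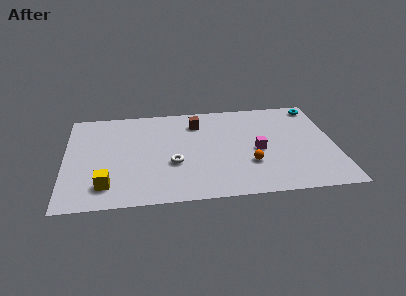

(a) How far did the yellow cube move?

2.0

The yellow cube was near (4.2, 1.9) before and (2.2, 1.8) after, so it travelled √(2.0² + 0.1²) ≈ 2.0 units.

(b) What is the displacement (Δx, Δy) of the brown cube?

(-2.2, 1.5)

The brown cube started near (9.4, 5.6) and ended near (7.2, 7.1).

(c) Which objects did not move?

the orange sphere and the cyan torus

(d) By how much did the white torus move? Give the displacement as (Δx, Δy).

(2.1, -1.0)

The white torus was at about (3.7, 4.4) and moved to about (5.8, 3.4).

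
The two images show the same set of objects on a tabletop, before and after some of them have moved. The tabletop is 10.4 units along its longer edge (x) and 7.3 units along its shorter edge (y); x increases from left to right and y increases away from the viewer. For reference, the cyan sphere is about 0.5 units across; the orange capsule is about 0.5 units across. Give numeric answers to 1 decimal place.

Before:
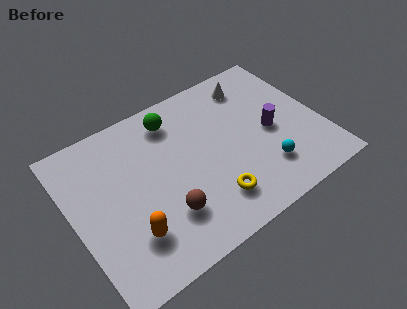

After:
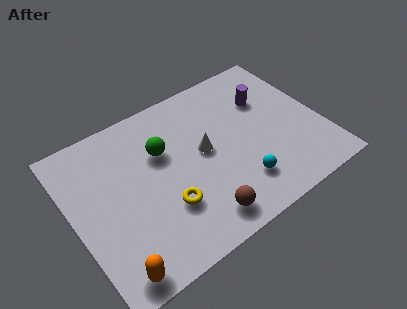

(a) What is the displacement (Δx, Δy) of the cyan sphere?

(-1.1, -0.1)

The cyan sphere started near (7.7, 1.8) and ended near (6.6, 1.7).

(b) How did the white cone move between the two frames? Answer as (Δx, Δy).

(-2.5, -2.1)

The white cone was at about (8.0, 6.0) and moved to about (5.5, 3.9).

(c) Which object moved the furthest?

the white cone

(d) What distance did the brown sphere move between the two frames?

1.6

From (3.5, 2.0) to (4.8, 1.1), the brown sphere covered √(1.3² + 0.9²) ≈ 1.6 units.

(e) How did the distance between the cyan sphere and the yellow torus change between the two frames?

+0.8

The distance was about 2.3 in the first image and 3.1 in the second, so they moved 0.8 units further apart.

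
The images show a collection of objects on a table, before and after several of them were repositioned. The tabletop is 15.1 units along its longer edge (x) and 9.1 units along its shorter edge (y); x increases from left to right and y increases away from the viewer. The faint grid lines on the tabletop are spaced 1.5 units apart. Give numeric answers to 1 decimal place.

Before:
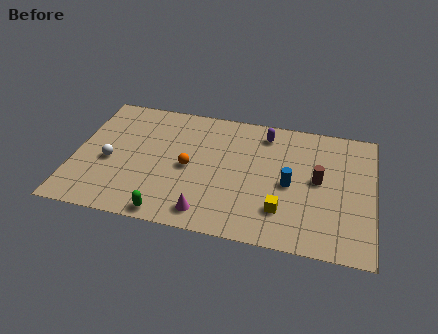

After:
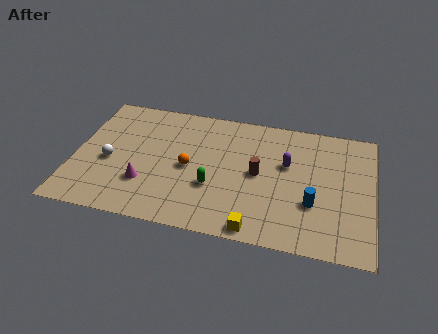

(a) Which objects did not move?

the white sphere and the orange sphere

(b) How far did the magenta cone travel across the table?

3.5

The magenta cone moved from about (6.9, 1.3) to (3.7, 2.7), a distance of √(3.2² + 1.4²) ≈ 3.5.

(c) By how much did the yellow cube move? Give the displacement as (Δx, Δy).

(-1.2, -1.5)

The yellow cube was at about (10.6, 2.3) and moved to about (9.4, 0.8).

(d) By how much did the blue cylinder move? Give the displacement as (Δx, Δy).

(1.2, -1.1)

From the two frames, the blue cylinder sits at roughly (10.9, 4.2) before and (12.1, 3.1) after.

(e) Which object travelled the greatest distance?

the magenta cone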